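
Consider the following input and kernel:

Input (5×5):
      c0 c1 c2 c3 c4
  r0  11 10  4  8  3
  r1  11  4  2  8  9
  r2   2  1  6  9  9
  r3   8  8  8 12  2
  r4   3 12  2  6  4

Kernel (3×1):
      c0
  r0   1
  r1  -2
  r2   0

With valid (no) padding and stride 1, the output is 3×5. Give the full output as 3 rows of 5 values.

-11 2 0 -8 -15
7 2 -10 -10 -9
-14 -15 -10 -15 5

Output[0,0]: The receptive field on the input at this output position is [11 / 11 / 2]. Elementwise product with the kernel and sum: 11·1 + 11·-2.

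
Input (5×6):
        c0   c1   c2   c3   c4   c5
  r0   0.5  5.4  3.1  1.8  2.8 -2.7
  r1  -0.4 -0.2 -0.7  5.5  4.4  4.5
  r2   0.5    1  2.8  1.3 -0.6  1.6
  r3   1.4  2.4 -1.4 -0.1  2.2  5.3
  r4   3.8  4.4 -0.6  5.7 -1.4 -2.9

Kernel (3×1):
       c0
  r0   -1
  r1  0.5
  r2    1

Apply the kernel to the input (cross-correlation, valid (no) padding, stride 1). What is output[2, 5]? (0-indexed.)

The receptive field on the input at this output position is [1.6 / 5.3 / -2.9]. Elementwise product with the kernel and sum: 1.6·-1 + 5.3·0.5 + -2.9·1.

-1.85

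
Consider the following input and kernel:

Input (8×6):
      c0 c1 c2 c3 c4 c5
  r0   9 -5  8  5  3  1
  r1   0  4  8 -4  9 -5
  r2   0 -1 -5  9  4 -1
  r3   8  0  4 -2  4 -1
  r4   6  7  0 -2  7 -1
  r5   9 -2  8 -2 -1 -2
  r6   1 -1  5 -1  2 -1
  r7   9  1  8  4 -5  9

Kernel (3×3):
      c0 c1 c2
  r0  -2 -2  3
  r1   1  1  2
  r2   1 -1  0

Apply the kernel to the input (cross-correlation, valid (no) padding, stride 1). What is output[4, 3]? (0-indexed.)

The receptive field on the input at this output position is [-2 7 -1 / -2 -1 -2 / -1 2 -1]. Elementwise product with the kernel and sum: -2·-2 + 7·-2 + -1·3 + -2·1 + -1·1 + -2·2 + -1·1 + 2·-1.

-23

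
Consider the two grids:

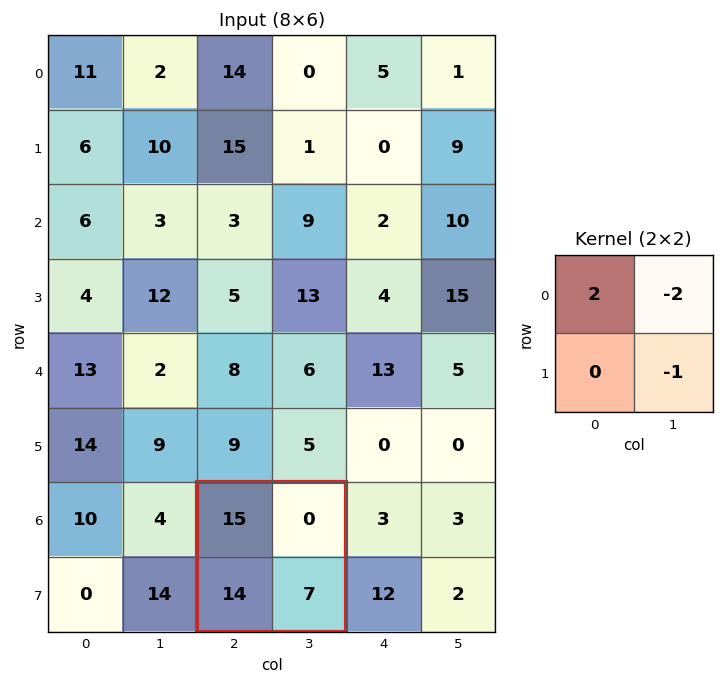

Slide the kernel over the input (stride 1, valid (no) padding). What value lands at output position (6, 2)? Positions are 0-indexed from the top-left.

The receptive field on the input at this output position is [15 0 / 14 7]. Elementwise product with the kernel and sum: 15·2 + 0·-2 + 7·-1.

23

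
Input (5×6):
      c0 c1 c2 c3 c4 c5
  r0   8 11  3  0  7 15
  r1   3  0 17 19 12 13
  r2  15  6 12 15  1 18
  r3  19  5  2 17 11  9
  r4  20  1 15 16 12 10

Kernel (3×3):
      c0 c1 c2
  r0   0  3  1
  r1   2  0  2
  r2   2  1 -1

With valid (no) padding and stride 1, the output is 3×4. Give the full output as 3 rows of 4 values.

100 56 103 113
112 107 105 151
98 96 106 107

Output[0,0]: The receptive field on the input at this output position is [8 11 3 / 3 0 17 / 15 6 12]. Elementwise product with the kernel and sum: 11·3 + 3·1 + 3·2 + 17·2 + 15·2 + 6·1 + 12·-1.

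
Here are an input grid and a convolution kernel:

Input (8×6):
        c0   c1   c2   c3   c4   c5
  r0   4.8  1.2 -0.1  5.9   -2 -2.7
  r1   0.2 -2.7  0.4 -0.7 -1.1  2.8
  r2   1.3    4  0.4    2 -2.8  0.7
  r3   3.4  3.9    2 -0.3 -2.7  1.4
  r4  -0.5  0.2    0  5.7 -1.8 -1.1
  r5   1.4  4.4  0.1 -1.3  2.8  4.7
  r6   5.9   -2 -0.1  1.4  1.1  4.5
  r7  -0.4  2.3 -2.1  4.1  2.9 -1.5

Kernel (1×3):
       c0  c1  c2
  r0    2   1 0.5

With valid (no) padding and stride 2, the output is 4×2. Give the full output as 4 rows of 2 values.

Output[0,0]: The receptive field on the input at this output position is [4.8 1.2 -0.1]. Elementwise product with the kernel and sum: 4.8·2 + 1.2·1 + -0.1·0.5.
Output[0,1]: The receptive field on the input at this output position is [-0.1 5.9 -2]. Elementwise product with the kernel and sum: -0.1·2 + 5.9·1 + -2·0.5.

10.75 4.7
6.8 1.4
-0.8 4.8
9.75 1.75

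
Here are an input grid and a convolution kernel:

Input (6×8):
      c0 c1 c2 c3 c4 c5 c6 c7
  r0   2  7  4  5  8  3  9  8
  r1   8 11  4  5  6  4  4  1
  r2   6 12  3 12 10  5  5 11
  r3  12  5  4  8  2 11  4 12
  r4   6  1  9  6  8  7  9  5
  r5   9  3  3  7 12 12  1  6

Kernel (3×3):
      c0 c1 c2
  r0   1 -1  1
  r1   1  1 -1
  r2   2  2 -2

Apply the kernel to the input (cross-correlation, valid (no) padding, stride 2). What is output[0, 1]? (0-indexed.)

20

The receptive field on the input at this output position is [4 5 8 / 4 5 6 / 3 12 10]. Elementwise product with the kernel and sum: 4·1 + 5·-1 + 8·1 + 4·1 + 5·1 + 6·-1 + 3·2 + 12·2 + 10·-2.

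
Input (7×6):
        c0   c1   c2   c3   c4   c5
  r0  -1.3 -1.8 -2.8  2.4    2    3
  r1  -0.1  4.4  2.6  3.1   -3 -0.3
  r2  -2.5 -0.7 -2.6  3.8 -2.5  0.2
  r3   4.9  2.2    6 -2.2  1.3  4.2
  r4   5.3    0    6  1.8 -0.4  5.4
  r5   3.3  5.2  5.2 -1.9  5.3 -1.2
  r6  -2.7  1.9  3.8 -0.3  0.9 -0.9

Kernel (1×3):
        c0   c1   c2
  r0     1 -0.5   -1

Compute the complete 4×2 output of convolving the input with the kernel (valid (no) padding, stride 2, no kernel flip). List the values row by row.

2.4 -6
0.45 -2
-0.7 5.5
-7.45 3.05

Output[0,0]: The receptive field on the input at this output position is [-1.3 -1.8 -2.8]. Elementwise product with the kernel and sum: -1.3·1 + -1.8·-0.5 + -2.8·-1.
Output[0,1]: The receptive field on the input at this output position is [-2.8 2.4 2]. Elementwise product with the kernel and sum: -2.8·1 + 2.4·-0.5 + 2·-1.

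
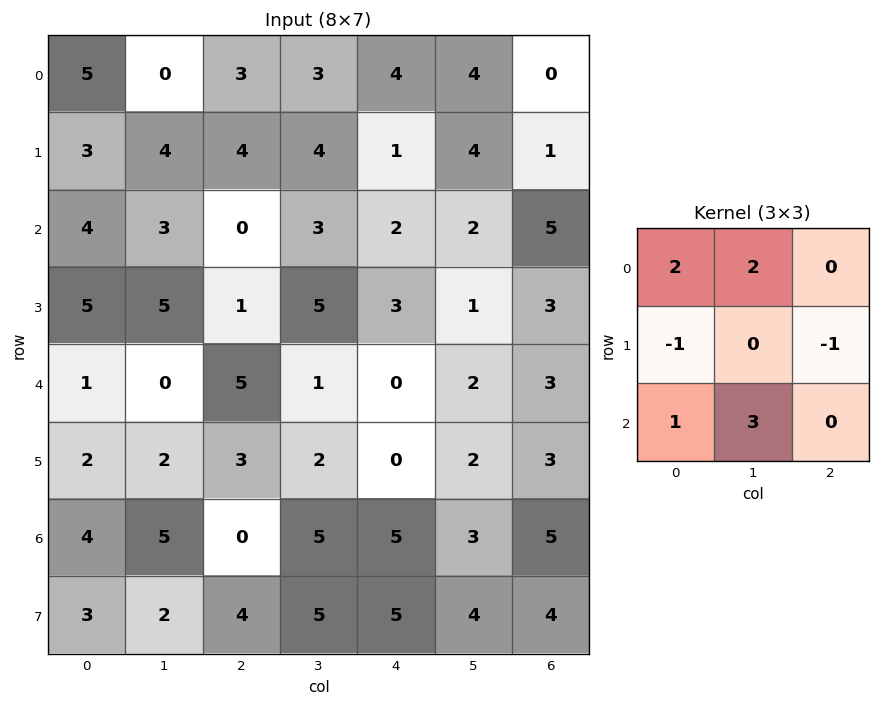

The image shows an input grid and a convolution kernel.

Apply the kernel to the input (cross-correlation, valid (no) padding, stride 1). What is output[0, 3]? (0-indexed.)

The receptive field on the input at this output position is [3 4 4 / 4 1 4 / 3 2 2]. Elementwise product with the kernel and sum: 3·2 + 4·2 + 4·-1 + 4·-1 + 3·1 + 2·3.

15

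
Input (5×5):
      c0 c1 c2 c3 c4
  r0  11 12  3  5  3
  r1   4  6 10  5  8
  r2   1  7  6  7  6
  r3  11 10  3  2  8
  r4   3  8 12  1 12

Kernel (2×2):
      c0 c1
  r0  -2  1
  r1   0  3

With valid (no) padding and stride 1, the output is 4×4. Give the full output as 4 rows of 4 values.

8 9 14 17
19 16 6 16
35 1 1 16
12 19 -1 40

Output[0,0]: The receptive field on the input at this output position is [11 12 / 4 6]. Elementwise product with the kernel and sum: 11·-2 + 12·1 + 6·3.
Output[0,1]: The receptive field on the input at this output position is [12 3 / 6 10]. Elementwise product with the kernel and sum: 12·-2 + 3·1 + 10·3.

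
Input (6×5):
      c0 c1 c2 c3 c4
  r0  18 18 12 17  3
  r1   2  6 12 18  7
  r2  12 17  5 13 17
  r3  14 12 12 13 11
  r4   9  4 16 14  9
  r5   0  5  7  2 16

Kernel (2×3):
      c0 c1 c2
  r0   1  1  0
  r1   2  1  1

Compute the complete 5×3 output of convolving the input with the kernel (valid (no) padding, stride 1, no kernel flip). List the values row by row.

58 72 78
54 70 70
81 71 66
64 62 80
25 39 62

Output[0,0]: The receptive field on the input at this output position is [18 18 12 / 2 6 12]. Elementwise product with the kernel and sum: 18·1 + 18·1 + 2·2 + 6·1 + 12·1.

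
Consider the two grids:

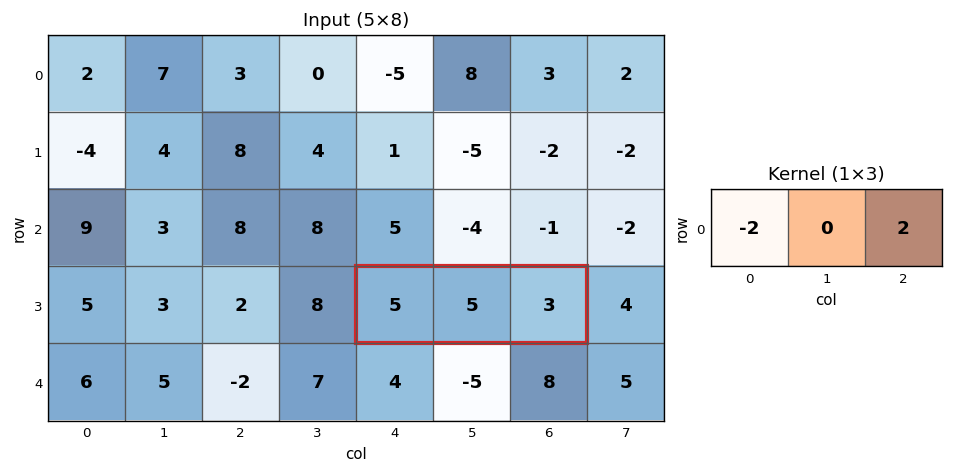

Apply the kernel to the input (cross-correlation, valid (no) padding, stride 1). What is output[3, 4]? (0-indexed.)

The receptive field on the input at this output position is [5 5 3]. Elementwise product with the kernel and sum: 5·-2 + 3·2.

-4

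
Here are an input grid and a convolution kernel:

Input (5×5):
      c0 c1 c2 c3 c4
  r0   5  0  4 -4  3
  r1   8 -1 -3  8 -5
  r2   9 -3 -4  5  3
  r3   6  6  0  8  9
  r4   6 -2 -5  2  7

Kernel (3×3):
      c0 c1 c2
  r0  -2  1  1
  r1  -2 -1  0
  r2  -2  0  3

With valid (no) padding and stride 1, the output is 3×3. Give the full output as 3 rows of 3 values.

-51 26 6
-47 29 39
-70 5 39

Output[0,0]: The receptive field on the input at this output position is [5 0 4 / 8 -1 -3 / 9 -3 -4]. Elementwise product with the kernel and sum: 5·-2 + 0·1 + 4·1 + 8·-2 + -1·-1 + 9·-2 + -4·3.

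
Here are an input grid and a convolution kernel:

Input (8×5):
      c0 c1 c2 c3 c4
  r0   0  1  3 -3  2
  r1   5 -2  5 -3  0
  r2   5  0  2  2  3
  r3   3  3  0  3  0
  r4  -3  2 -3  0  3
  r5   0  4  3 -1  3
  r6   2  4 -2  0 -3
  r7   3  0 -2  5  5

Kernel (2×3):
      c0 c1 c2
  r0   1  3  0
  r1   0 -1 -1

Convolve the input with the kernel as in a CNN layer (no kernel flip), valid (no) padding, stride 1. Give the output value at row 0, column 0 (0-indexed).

0

The receptive field on the input at this output position is [0 1 3 / 5 -2 5]. Elementwise product with the kernel and sum: 0·1 + 1·3 + -2·-1 + 5·-1.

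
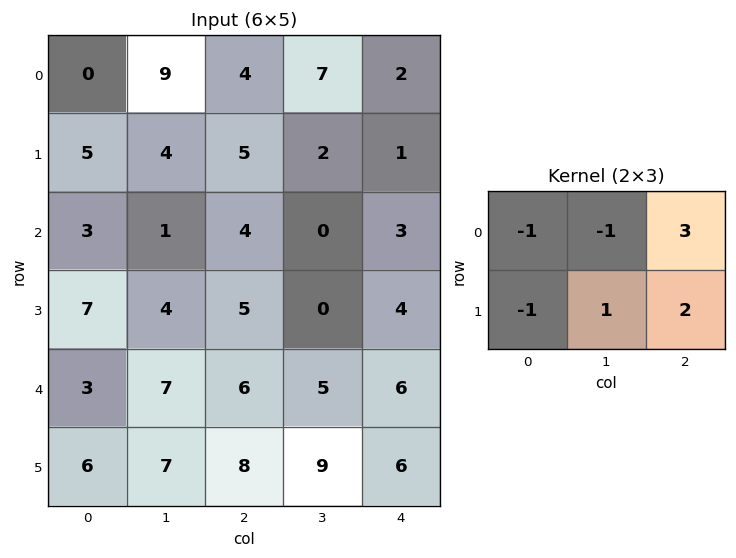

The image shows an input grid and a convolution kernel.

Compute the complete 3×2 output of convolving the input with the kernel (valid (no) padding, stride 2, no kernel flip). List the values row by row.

12 -6
15 8
25 20

Output[0,0]: The receptive field on the input at this output position is [0 9 4 / 5 4 5]. Elementwise product with the kernel and sum: 0·-1 + 9·-1 + 4·3 + 5·-1 + 4·1 + 5·2.
Output[0,1]: The receptive field on the input at this output position is [4 7 2 / 5 2 1]. Elementwise product with the kernel and sum: 4·-1 + 7·-1 + 2·3 + 5·-1 + 2·1 + 1·2.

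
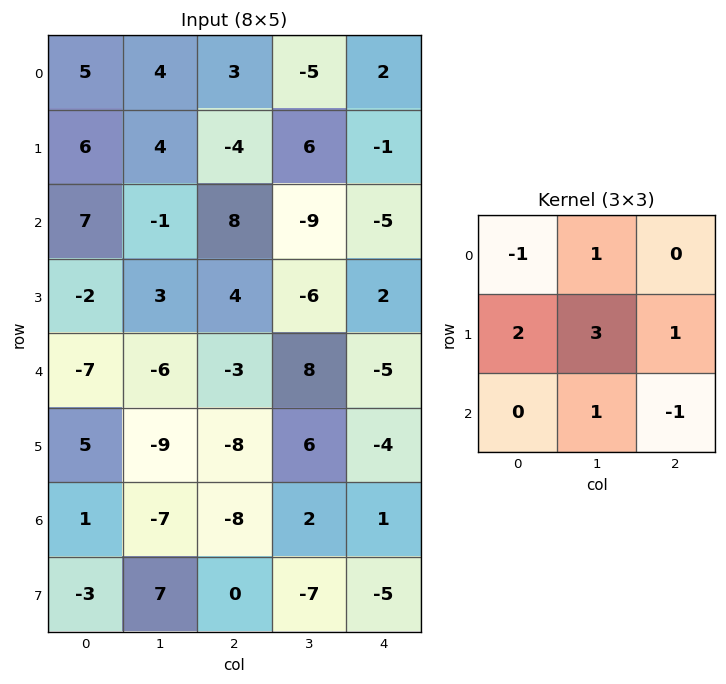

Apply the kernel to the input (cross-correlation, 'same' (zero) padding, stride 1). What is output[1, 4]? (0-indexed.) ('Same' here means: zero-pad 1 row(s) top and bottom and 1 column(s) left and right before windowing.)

11

The receptive field on the zero-padded input at this output position is [-5 2 0 / 6 -1 0 / -9 -5 0]. Elementwise product with the kernel and sum: -5·-1 + 2·1 + 6·2 + -1·3 + 0·1 + -5·1 + 0·-1.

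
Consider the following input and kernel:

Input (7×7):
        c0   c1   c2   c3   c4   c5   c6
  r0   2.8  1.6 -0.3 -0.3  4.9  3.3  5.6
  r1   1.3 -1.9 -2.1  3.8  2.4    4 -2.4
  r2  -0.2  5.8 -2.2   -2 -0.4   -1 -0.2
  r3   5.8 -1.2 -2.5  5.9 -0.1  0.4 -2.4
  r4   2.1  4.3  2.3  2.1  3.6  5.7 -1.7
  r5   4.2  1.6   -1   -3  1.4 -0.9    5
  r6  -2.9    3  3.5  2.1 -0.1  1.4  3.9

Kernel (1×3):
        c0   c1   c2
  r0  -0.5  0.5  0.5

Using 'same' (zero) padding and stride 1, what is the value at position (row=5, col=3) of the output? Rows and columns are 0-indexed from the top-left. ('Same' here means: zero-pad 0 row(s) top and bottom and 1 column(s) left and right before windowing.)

-0.3

The receptive field on the zero-padded input at this output position is [-1 -3 1.4]. Elementwise product with the kernel and sum: -1·-0.5 + -3·0.5 + 1.4·0.5.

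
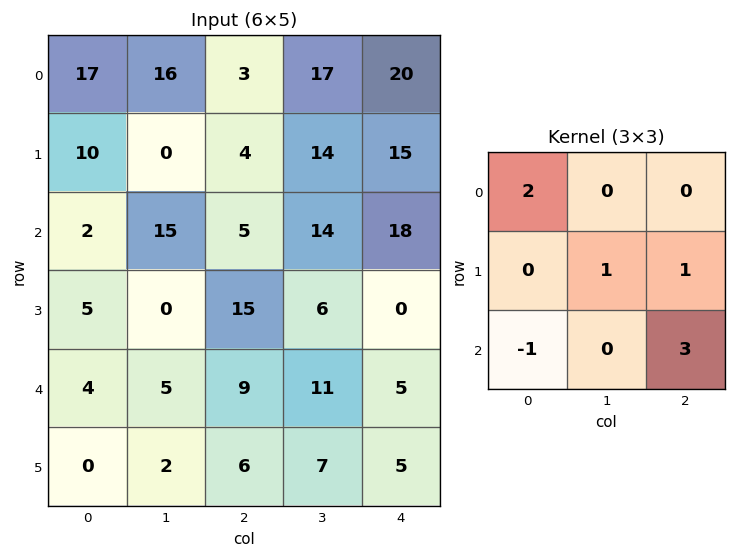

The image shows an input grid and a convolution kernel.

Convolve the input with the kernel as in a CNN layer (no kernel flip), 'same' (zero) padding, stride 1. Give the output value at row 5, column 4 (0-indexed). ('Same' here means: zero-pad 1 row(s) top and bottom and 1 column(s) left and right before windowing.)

The receptive field on the zero-padded input at this output position is [11 5 0 / 7 5 0 / 0 0 0]. Elementwise product with the kernel and sum: 11·2 + 5·1 + 0·1 + 0·-1 + 0·3.

27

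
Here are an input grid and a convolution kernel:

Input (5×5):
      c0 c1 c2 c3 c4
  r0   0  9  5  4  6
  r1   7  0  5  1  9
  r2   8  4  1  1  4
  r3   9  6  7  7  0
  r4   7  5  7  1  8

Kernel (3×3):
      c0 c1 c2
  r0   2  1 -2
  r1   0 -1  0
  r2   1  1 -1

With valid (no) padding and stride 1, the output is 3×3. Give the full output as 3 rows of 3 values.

Output[0,0]: The receptive field on the input at this output position is [0 9 5 / 7 0 5 / 8 4 1]. Elementwise product with the kernel and sum: 0·2 + 9·1 + 5·-2 + 0·-1 + 8·1 + 4·1 + 1·-1.
Output[0,1]: The receptive field on the input at this output position is [9 5 4 / 0 5 1 / 4 1 1]. Elementwise product with the kernel and sum: 9·2 + 5·1 + 4·-2 + 5·-1 + 4·1 + 1·1 + 1·-1.

10 14 -1
8 8 6
17 11 -12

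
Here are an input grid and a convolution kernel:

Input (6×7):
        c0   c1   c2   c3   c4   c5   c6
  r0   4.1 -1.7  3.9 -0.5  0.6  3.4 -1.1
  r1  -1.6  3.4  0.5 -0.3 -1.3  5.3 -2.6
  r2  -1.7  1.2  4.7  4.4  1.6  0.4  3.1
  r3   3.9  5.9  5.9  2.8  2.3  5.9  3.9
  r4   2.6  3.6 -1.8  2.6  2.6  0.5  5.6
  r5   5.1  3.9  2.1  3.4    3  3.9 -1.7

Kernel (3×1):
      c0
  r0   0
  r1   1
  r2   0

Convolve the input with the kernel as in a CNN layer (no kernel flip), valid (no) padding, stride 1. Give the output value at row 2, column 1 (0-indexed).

The receptive field on the input at this output position is [1.2 / 5.9 / 3.6]. Elementwise product with the kernel and sum: 5.9·1.

5.9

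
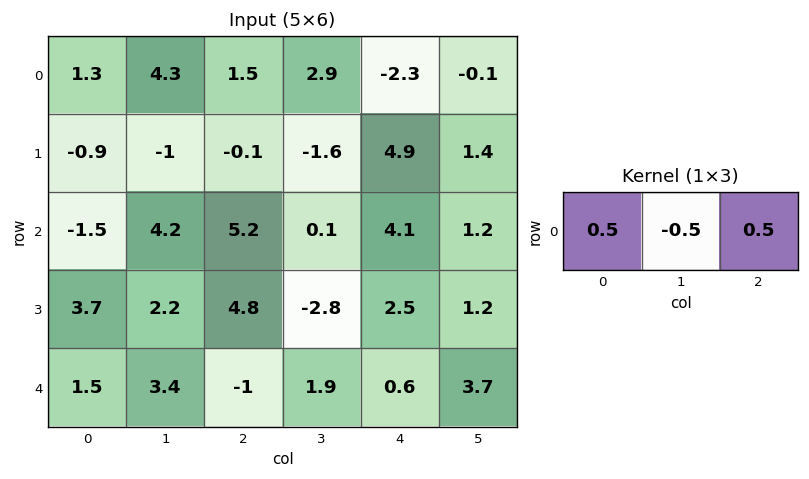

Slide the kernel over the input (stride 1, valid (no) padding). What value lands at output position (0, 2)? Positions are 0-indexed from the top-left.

The receptive field on the input at this output position is [1.5 2.9 -2.3]. Elementwise product with the kernel and sum: 1.5·0.5 + 2.9·-0.5 + -2.3·0.5.

-1.85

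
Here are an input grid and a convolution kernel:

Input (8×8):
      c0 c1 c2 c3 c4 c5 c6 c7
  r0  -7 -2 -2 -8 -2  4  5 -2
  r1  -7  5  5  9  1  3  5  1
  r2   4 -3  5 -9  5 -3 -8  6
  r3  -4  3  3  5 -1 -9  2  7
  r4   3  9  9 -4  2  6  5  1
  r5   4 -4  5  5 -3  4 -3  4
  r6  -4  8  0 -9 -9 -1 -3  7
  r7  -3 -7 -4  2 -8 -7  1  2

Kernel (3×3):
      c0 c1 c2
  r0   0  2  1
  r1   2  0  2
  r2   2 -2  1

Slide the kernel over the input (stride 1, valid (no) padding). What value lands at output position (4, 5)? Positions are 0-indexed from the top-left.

38

The receptive field on the input at this output position is [6 5 1 / 4 -3 4 / -1 -3 7]. Elementwise product with the kernel and sum: 5·2 + 1·1 + 4·2 + 4·2 + -1·2 + -3·-2 + 7·1.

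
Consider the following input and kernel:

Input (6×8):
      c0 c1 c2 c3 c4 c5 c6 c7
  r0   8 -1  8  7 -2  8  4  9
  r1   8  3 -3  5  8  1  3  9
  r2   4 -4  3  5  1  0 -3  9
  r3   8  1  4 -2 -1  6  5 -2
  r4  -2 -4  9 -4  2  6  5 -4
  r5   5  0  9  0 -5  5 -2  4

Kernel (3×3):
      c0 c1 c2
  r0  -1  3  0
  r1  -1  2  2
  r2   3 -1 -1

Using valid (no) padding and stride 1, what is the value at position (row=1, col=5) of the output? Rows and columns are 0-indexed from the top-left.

The receptive field on the input at this output position is [1 3 9 / 0 -3 9 / 6 5 -2]. Elementwise product with the kernel and sum: 1·-1 + 3·3 + 0·-1 + -3·2 + 9·2 + 6·3 + 5·-1 + -2·-1.

35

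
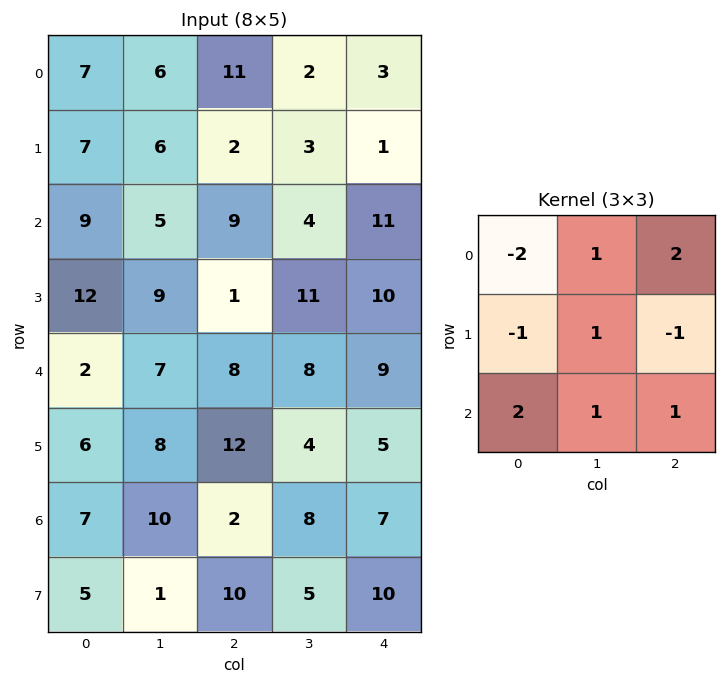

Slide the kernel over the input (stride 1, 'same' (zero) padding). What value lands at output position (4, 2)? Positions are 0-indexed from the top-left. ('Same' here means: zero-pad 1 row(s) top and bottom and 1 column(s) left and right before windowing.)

30

The receptive field on the zero-padded input at this output position is [9 1 11 / 7 8 8 / 8 12 4]. Elementwise product with the kernel and sum: 9·-2 + 1·1 + 11·2 + 7·-1 + 8·1 + 8·-1 + 8·2 + 12·1 + 4·1.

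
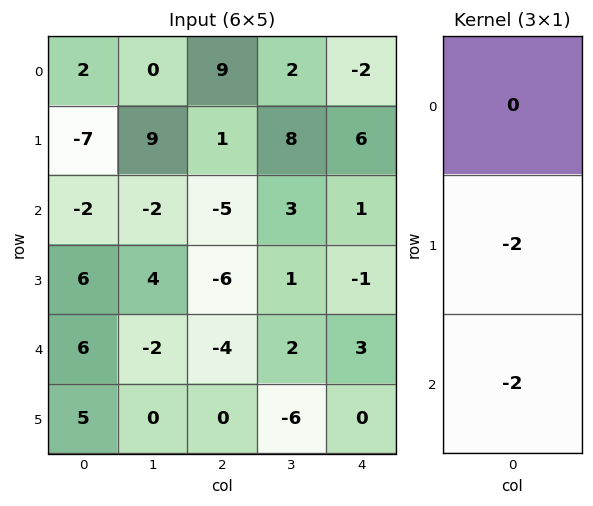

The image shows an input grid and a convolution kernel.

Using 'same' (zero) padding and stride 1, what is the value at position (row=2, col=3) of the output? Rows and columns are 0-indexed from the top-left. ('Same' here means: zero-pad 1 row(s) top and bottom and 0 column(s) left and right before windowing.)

-8

The receptive field on the zero-padded input at this output position is [8 / 3 / 1]. Elementwise product with the kernel and sum: 3·-2 + 1·-2.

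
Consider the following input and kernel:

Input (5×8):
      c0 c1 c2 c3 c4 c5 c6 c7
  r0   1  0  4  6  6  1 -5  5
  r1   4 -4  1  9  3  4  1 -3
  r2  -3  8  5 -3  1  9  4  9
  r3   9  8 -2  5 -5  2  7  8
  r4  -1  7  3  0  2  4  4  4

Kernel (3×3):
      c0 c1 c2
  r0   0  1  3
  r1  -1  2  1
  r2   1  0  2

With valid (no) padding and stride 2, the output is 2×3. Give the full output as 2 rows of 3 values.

Output[0,0]: The receptive field on the input at this output position is [1 0 4 / 4 -4 1 / -3 8 5]. Elementwise product with the kernel and sum: 0·1 + 4·3 + 4·-1 + -4·2 + 1·1 + -3·1 + 5·2.

8 51 1
33 14 47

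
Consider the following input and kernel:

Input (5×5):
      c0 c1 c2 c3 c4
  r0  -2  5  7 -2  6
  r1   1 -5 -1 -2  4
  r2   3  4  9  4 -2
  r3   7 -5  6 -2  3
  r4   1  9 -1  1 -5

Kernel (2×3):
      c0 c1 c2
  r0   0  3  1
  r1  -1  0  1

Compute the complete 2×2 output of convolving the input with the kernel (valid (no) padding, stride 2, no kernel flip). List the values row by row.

Output[0,0]: The receptive field on the input at this output position is [-2 5 7 / 1 -5 -1]. Elementwise product with the kernel and sum: 5·3 + 7·1 + 1·-1 + -1·1.
Output[0,1]: The receptive field on the input at this output position is [7 -2 6 / -1 -2 4]. Elementwise product with the kernel and sum: -2·3 + 6·1 + -1·-1 + 4·1.

20 5
20 7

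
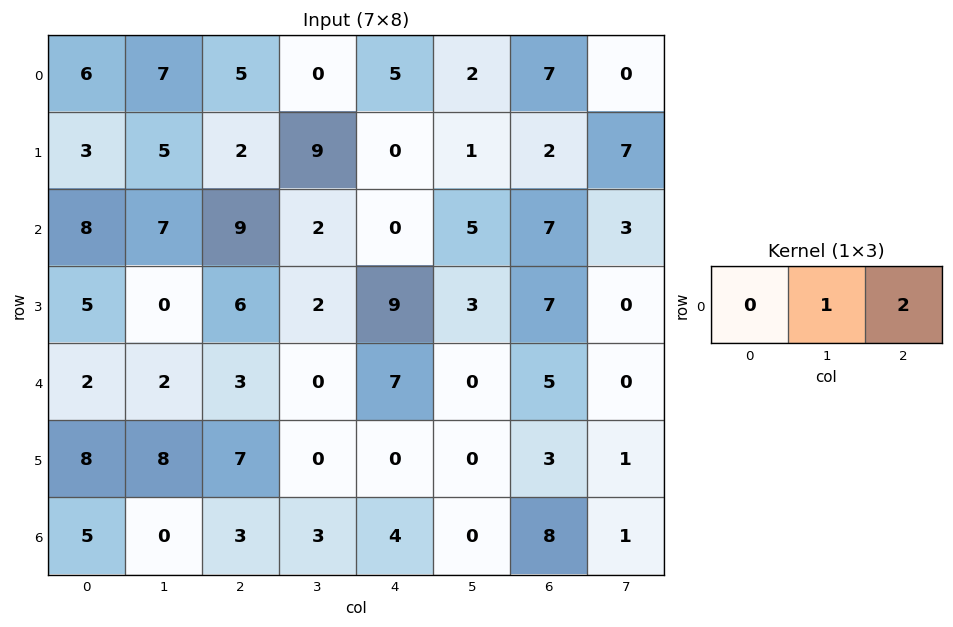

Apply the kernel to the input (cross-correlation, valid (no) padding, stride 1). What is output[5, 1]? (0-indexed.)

The receptive field on the input at this output position is [8 7 0]. Elementwise product with the kernel and sum: 7·1 + 0·2.

7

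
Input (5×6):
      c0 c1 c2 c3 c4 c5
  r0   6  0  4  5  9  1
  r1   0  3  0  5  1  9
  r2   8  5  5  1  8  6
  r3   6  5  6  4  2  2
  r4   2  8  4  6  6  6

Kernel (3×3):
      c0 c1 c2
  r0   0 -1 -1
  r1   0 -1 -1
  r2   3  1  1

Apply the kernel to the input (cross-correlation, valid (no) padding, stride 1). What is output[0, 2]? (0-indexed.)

4

The receptive field on the input at this output position is [4 5 9 / 0 5 1 / 5 1 8]. Elementwise product with the kernel and sum: 5·-1 + 9·-1 + 5·-1 + 1·-1 + 5·3 + 1·1 + 8·1.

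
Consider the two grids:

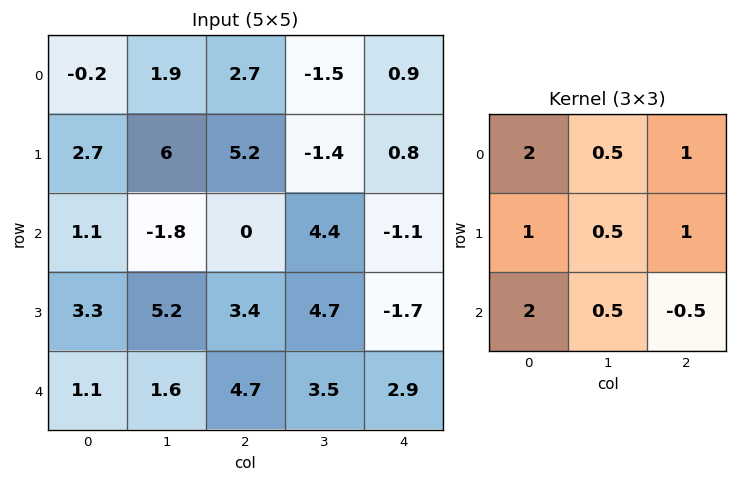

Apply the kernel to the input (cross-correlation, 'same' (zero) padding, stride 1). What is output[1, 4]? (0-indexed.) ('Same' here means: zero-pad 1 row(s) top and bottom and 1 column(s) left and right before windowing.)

4.7

The receptive field on the zero-padded input at this output position is [-1.5 0.9 0 / -1.4 0.8 0 / 4.4 -1.1 0]. Elementwise product with the kernel and sum: -1.5·2 + 0.9·0.5 + 0·1 + -1.4·1 + 0.8·0.5 + 0·1 + 4.4·2 + -1.1·0.5 + 0·-0.5.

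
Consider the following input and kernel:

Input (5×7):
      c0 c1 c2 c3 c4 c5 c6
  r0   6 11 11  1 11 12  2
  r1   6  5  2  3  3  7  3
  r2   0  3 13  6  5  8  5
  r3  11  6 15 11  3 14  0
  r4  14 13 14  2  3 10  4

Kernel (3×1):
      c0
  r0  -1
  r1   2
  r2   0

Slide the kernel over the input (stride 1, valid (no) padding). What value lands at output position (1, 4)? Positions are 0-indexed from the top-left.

7

The receptive field on the input at this output position is [3 / 5 / 3]. Elementwise product with the kernel and sum: 3·-1 + 5·2.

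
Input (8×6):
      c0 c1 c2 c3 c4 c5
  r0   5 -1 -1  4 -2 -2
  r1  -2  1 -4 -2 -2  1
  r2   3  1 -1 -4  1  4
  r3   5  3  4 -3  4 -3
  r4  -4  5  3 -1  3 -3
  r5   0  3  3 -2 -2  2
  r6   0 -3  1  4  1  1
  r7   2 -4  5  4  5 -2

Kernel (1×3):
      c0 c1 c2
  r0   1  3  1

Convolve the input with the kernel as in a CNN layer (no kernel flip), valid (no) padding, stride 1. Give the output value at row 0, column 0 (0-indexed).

The receptive field on the input at this output position is [5 -1 -1]. Elementwise product with the kernel and sum: 5·1 + -1·3 + -1·1.

1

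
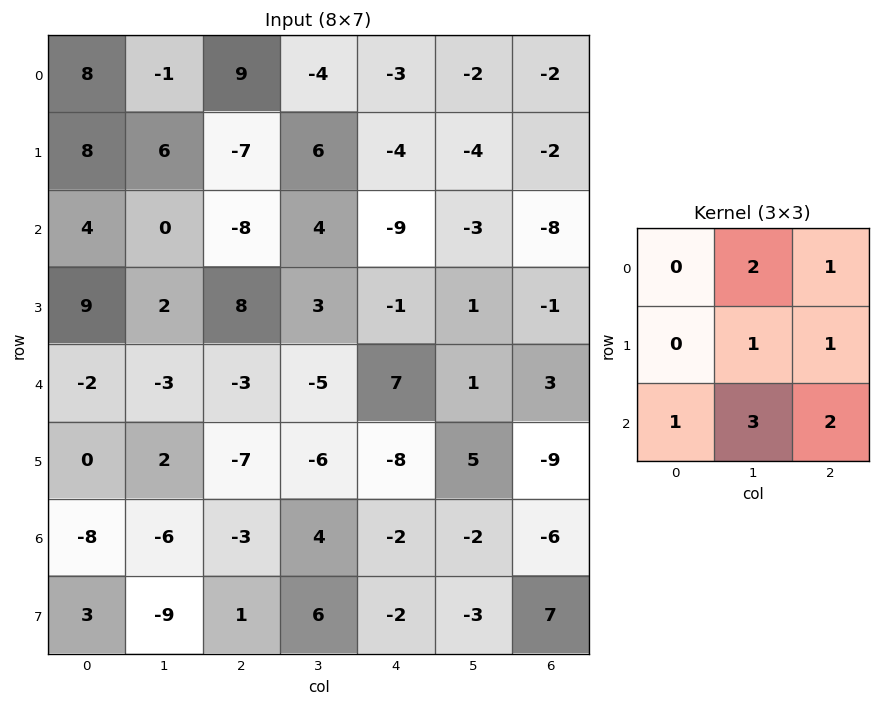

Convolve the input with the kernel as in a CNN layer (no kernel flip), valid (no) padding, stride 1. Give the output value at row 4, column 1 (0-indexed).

The receptive field on the input at this output position is [-3 -3 -5 / 2 -7 -6 / -6 -3 4]. Elementwise product with the kernel and sum: -3·2 + -5·1 + -7·1 + -6·1 + -6·1 + -3·3 + 4·2.

-31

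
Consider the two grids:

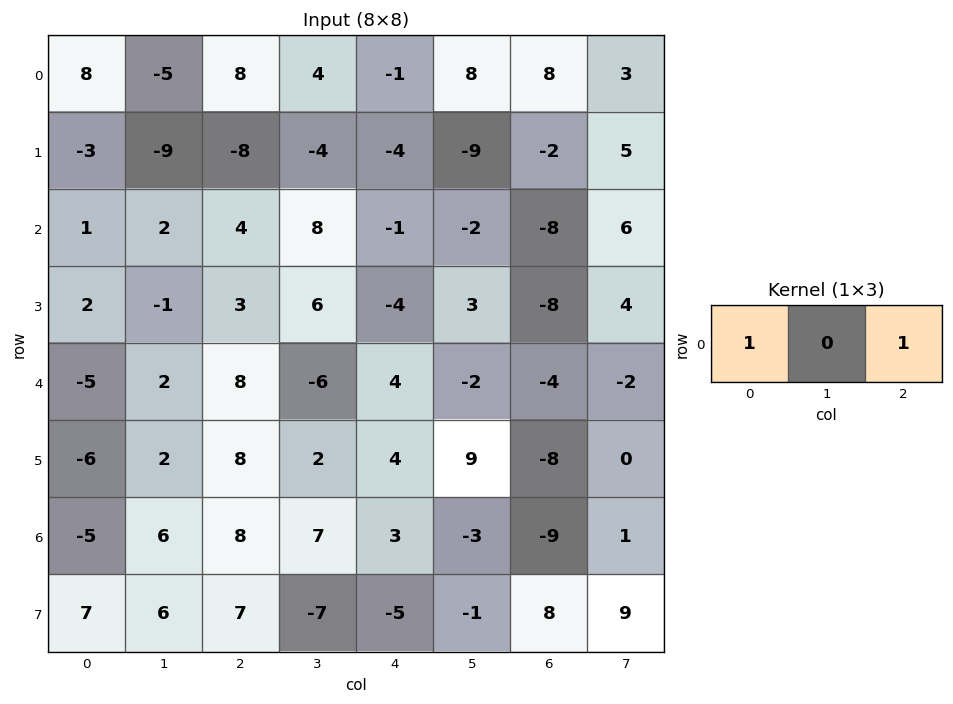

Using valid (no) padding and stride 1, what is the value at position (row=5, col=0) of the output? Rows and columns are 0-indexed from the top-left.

The receptive field on the input at this output position is [-6 2 8]. Elementwise product with the kernel and sum: -6·1 + 8·1.

2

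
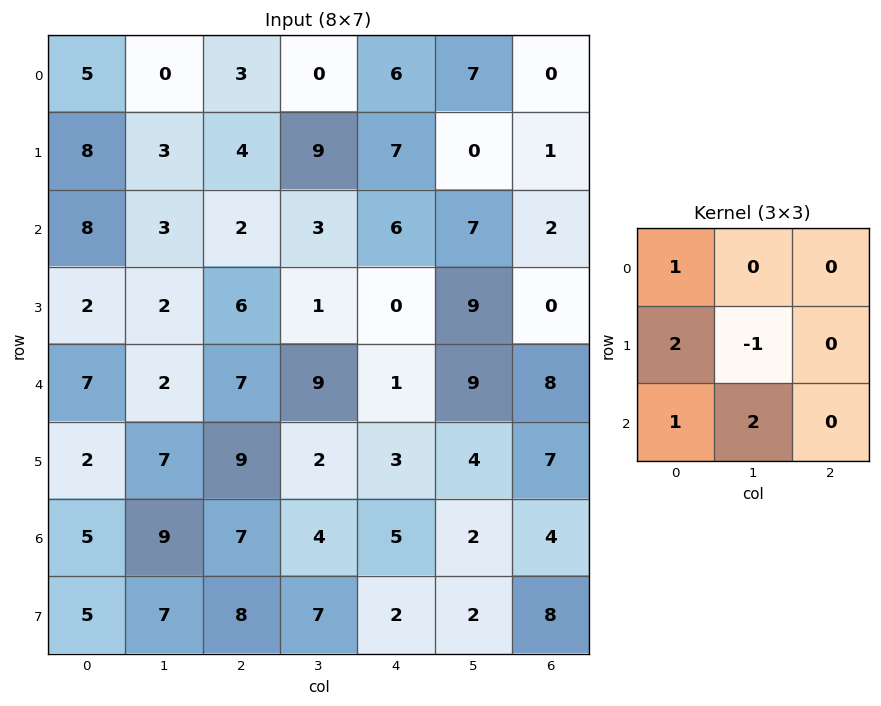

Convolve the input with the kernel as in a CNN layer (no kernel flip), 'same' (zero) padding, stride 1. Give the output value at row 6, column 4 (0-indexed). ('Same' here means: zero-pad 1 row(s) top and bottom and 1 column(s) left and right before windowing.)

The receptive field on the zero-padded input at this output position is [2 3 4 / 4 5 2 / 7 2 2]. Elementwise product with the kernel and sum: 2·1 + 4·2 + 5·-1 + 7·1 + 2·2.

16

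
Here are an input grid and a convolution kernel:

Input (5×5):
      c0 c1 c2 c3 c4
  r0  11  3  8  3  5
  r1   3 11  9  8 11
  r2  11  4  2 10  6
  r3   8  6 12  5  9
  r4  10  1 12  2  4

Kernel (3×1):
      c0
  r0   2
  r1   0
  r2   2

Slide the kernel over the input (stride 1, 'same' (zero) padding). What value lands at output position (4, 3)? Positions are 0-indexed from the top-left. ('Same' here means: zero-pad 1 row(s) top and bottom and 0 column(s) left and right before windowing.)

10

The receptive field on the zero-padded input at this output position is [5 / 2 / 0]. Elementwise product with the kernel and sum: 5·2 + 0·2.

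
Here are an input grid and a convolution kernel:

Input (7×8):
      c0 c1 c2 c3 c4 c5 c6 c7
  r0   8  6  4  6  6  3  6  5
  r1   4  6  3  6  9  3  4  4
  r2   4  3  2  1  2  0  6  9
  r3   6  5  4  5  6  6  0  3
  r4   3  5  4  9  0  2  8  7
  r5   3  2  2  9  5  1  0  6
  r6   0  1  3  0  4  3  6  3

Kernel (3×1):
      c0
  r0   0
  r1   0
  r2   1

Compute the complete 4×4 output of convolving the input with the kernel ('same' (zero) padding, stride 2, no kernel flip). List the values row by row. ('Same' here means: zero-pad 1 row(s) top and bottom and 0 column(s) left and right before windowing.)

4 3 9 4
6 4 6 0
3 2 5 0
0 0 0 0

Output[0,0]: The receptive field on the zero-padded input at this output position is [0 / 8 / 4]. Elementwise product with the kernel and sum: 4·1.
Output[0,1]: The receptive field on the zero-padded input at this output position is [0 / 4 / 3]. Elementwise product with the kernel and sum: 3·1.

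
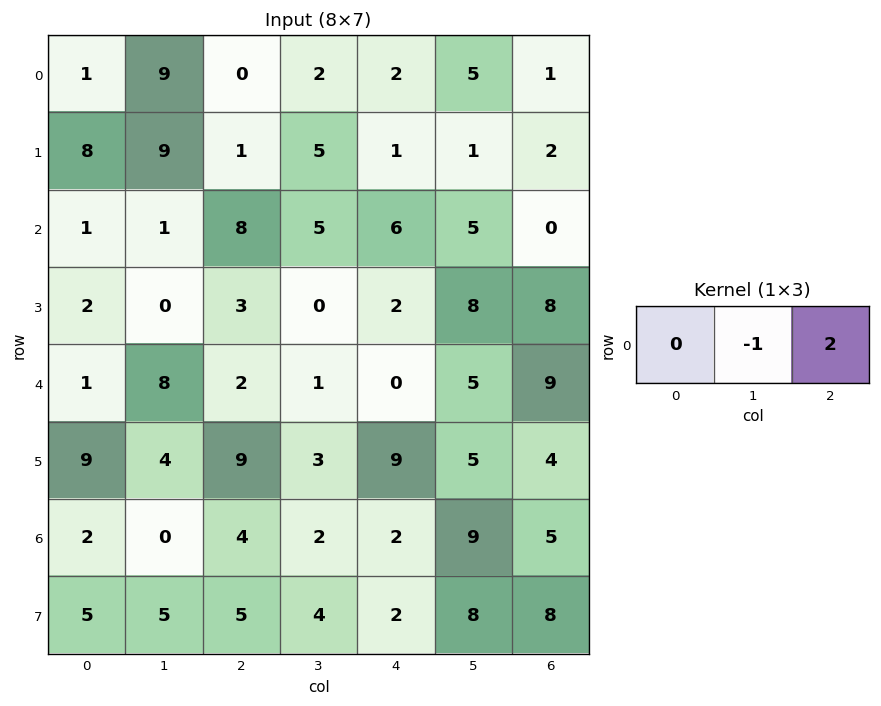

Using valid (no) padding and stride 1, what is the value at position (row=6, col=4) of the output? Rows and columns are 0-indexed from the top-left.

1

The receptive field on the input at this output position is [2 9 5]. Elementwise product with the kernel and sum: 9·-1 + 5·2.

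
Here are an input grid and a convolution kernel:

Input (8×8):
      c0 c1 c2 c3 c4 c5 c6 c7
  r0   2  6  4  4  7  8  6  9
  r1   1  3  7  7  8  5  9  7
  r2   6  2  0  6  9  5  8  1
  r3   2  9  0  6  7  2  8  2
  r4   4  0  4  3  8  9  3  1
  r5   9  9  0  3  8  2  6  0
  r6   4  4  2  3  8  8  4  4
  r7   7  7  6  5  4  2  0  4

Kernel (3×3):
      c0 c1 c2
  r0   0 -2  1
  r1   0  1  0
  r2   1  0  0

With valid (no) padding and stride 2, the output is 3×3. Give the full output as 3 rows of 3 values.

1 6 4
9 7 8
17 7 -5

Output[0,0]: The receptive field on the input at this output position is [2 6 4 / 1 3 7 / 6 2 0]. Elementwise product with the kernel and sum: 6·-2 + 4·1 + 3·1 + 6·1.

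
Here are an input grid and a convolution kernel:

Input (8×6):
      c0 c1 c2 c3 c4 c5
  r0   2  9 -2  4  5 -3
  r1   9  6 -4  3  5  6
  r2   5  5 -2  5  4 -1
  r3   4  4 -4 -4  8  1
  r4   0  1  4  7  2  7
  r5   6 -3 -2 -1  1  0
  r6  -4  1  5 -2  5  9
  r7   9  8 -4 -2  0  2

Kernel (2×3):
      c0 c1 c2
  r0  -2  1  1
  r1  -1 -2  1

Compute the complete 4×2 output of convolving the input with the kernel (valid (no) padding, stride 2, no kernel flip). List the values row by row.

Output[0,0]: The receptive field on the input at this output position is [2 9 -2 / 9 6 -4]. Elementwise product with the kernel and sum: 2·-2 + 9·1 + -2·1 + 9·-1 + 6·-2 + -4·1.
Output[0,1]: The receptive field on the input at this output position is [-2 4 5 / -4 3 5]. Elementwise product with the kernel and sum: -2·-2 + 4·1 + 5·1 + -4·-1 + 3·-2 + 5·1.

-22 16
-23 33
3 6
-15 1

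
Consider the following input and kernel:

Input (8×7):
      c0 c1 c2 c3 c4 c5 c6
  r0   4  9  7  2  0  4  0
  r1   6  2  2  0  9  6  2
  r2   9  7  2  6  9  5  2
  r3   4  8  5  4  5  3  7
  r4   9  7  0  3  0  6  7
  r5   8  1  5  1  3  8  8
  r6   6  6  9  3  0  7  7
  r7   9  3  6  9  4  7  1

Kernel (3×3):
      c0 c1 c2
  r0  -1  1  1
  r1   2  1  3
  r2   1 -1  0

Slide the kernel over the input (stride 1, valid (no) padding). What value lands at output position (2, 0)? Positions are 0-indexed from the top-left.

33

The receptive field on the input at this output position is [9 7 2 / 4 8 5 / 9 7 0]. Elementwise product with the kernel and sum: 9·-1 + 7·1 + 2·1 + 4·2 + 8·1 + 5·3 + 9·1 + 7·-1.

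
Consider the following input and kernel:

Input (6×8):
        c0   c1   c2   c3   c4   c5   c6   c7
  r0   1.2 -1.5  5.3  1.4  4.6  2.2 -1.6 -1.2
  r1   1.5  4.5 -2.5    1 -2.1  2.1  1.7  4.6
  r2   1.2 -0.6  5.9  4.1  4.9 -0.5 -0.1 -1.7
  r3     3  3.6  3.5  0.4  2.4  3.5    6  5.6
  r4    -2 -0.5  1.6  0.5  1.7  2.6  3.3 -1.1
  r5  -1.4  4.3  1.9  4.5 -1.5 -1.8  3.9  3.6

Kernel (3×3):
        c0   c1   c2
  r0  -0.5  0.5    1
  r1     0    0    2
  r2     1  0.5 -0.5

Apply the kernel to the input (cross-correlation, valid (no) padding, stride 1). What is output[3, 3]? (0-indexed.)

The receptive field on the input at this output position is [0.4 2.4 3.5 / 0.5 1.7 2.6 / 4.5 -1.5 -1.8]. Elementwise product with the kernel and sum: 0.4·-0.5 + 2.4·0.5 + 3.5·1 + 2.6·2 + 4.5·1 + -1.5·0.5 + -1.8·-0.5.

14.35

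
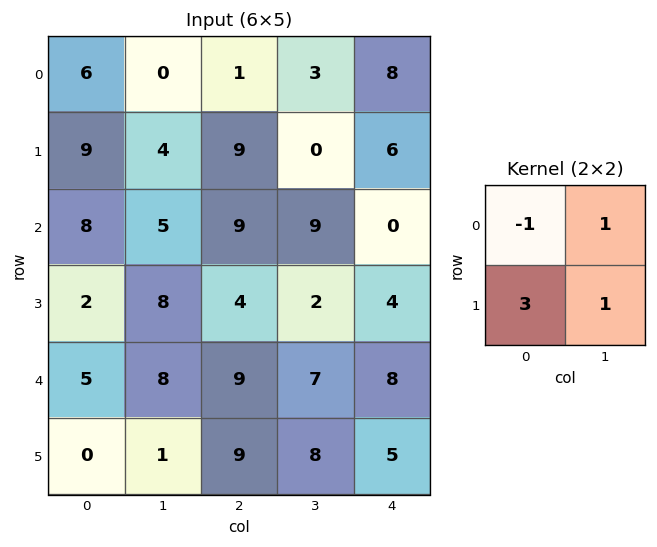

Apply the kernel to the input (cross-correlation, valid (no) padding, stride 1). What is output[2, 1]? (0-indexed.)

The receptive field on the input at this output position is [5 9 / 8 4]. Elementwise product with the kernel and sum: 5·-1 + 9·1 + 8·3 + 4·1.

32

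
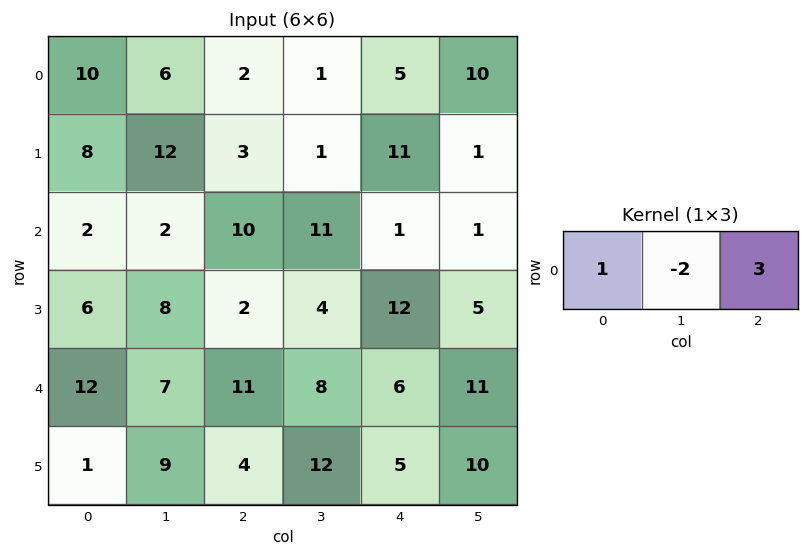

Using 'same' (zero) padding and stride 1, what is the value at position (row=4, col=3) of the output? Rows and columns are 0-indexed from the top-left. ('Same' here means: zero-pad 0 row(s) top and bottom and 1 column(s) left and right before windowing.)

13

The receptive field on the zero-padded input at this output position is [11 8 6]. Elementwise product with the kernel and sum: 11·1 + 8·-2 + 6·3.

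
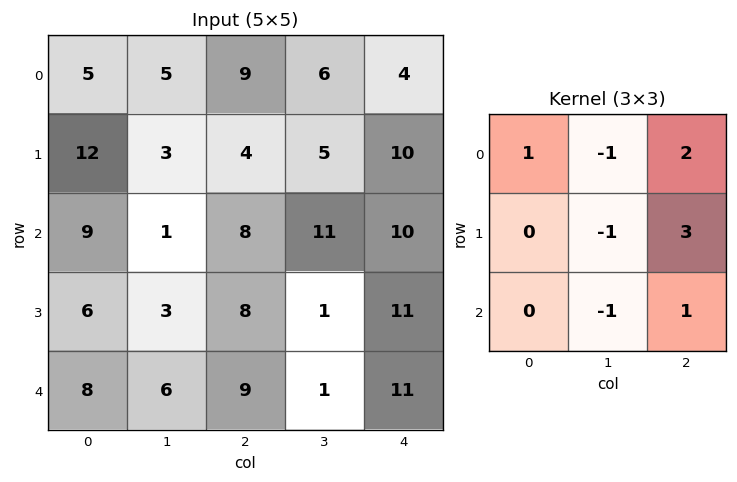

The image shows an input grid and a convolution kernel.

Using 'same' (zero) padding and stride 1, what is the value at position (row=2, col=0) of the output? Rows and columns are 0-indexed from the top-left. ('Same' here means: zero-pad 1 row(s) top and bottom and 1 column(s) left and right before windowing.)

-15

The receptive field on the zero-padded input at this output position is [0 12 3 / 0 9 1 / 0 6 3]. Elementwise product with the kernel and sum: 0·1 + 12·-1 + 3·2 + 9·-1 + 1·3 + 6·-1 + 3·1.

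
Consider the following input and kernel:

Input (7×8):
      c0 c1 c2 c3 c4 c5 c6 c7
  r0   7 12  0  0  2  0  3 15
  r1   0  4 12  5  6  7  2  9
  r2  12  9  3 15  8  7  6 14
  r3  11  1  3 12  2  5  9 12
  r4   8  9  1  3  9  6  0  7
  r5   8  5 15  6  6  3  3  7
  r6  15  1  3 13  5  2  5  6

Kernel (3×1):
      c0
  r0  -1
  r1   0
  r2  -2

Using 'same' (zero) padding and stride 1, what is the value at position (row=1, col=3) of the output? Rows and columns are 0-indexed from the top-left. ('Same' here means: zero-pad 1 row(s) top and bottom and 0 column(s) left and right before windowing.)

-30

The receptive field on the zero-padded input at this output position is [0 / 5 / 15]. Elementwise product with the kernel and sum: 0·-1 + 15·-2.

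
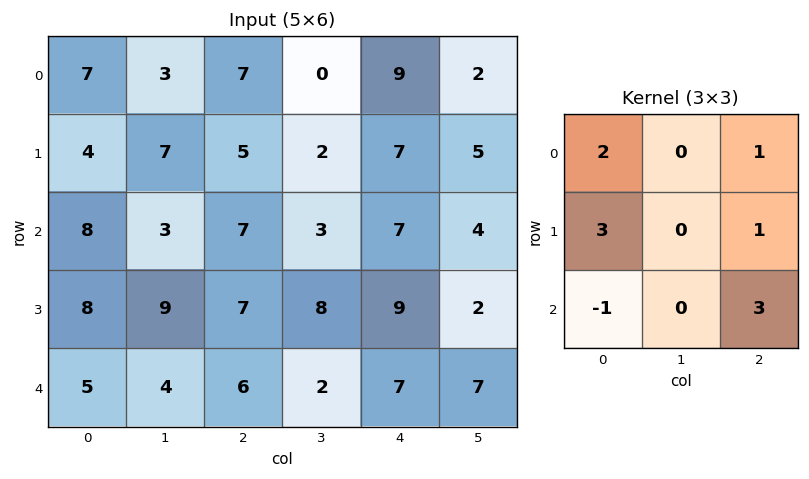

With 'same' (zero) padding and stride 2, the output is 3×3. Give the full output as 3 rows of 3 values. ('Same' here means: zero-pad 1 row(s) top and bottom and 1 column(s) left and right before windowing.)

24 8 15
37 43 20
13 40 31

Output[0,0]: The receptive field on the zero-padded input at this output position is [0 0 0 / 0 7 3 / 0 4 7]. Elementwise product with the kernel and sum: 0·2 + 0·1 + 0·3 + 3·1 + 0·-1 + 7·3.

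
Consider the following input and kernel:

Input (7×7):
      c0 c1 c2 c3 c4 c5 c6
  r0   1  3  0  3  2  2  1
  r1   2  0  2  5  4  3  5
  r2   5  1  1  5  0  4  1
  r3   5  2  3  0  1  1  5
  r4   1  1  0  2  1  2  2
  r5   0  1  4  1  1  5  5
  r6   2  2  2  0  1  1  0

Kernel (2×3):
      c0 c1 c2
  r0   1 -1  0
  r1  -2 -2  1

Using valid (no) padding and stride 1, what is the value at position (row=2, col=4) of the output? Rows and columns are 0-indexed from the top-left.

The receptive field on the input at this output position is [0 4 1 / 1 1 5]. Elementwise product with the kernel and sum: 0·1 + 4·-1 + 1·-2 + 1·-2 + 5·1.

-3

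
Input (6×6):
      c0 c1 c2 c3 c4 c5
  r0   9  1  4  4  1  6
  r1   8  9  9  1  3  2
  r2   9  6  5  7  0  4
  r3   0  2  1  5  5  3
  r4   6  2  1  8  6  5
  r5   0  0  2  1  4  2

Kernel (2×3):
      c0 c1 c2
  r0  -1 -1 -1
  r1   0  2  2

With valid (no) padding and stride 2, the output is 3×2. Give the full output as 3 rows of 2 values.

Output[0,0]: The receptive field on the input at this output position is [9 1 4 / 8 9 9]. Elementwise product with the kernel and sum: 9·-1 + 1·-1 + 4·-1 + 9·2 + 9·2.

22 -1
-14 8
-5 -5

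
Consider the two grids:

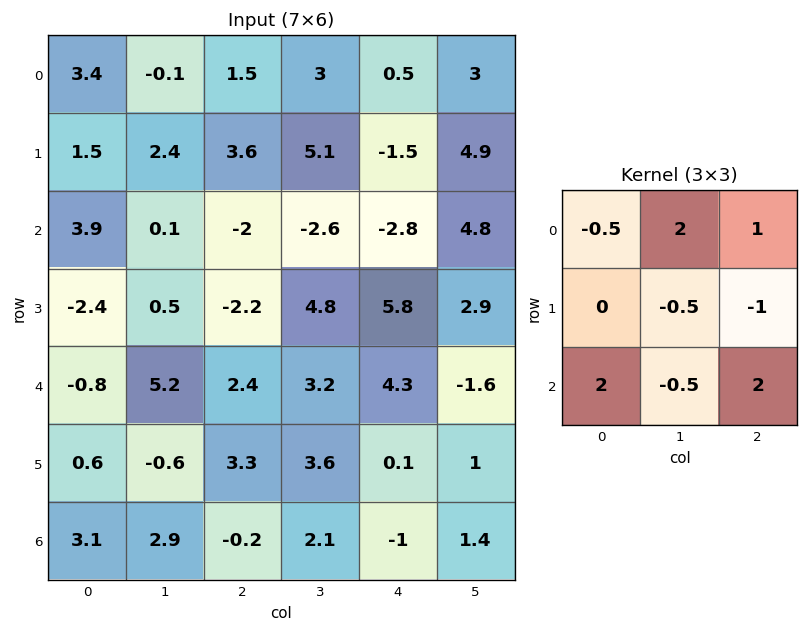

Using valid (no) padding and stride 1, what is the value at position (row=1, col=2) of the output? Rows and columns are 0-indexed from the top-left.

15.8

The receptive field on the input at this output position is [3.6 5.1 -1.5 / -2 -2.6 -2.8 / -2.2 4.8 5.8]. Elementwise product with the kernel and sum: 3.6·-0.5 + 5.1·2 + -1.5·1 + -2.6·-0.5 + -2.8·-1 + -2.2·2 + 4.8·-0.5 + 5.8·2.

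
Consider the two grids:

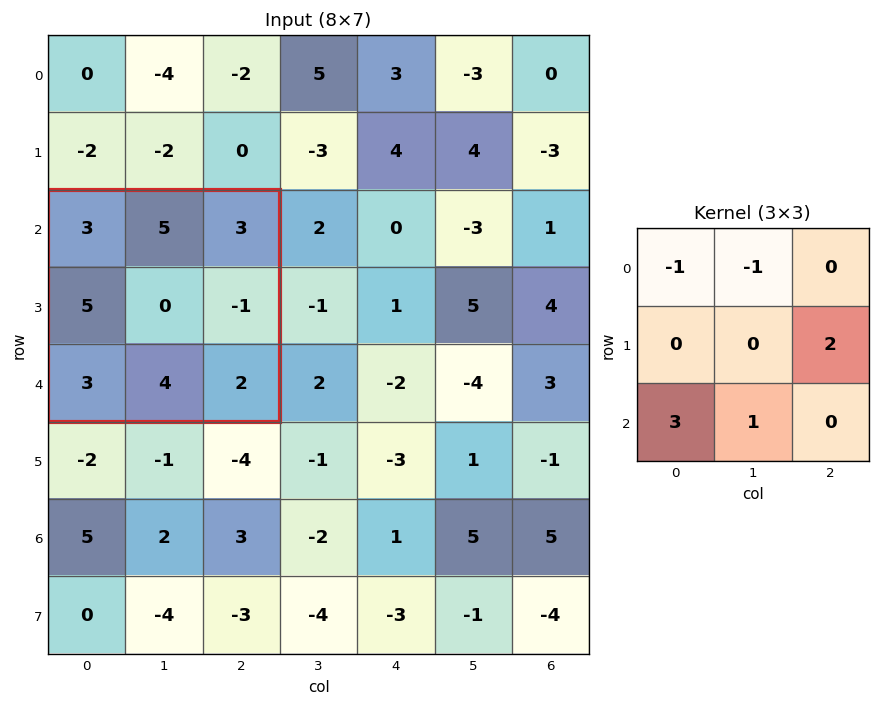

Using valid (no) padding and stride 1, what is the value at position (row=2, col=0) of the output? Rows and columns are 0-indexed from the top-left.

3

The receptive field on the input at this output position is [3 5 3 / 5 0 -1 / 3 4 2]. Elementwise product with the kernel and sum: 3·-1 + 5·-1 + -1·2 + 3·3 + 4·1.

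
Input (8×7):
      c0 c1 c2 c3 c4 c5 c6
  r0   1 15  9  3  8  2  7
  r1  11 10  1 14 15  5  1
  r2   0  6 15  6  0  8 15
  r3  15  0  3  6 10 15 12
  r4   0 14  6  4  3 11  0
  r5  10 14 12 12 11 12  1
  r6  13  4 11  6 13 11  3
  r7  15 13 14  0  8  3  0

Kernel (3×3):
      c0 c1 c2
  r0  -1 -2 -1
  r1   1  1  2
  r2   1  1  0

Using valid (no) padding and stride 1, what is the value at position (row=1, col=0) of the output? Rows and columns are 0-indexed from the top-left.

The receptive field on the input at this output position is [11 10 1 / 0 6 15 / 15 0 3]. Elementwise product with the kernel and sum: 11·-1 + 10·-2 + 1·-1 + 0·1 + 6·1 + 15·2 + 15·1 + 0·1.

19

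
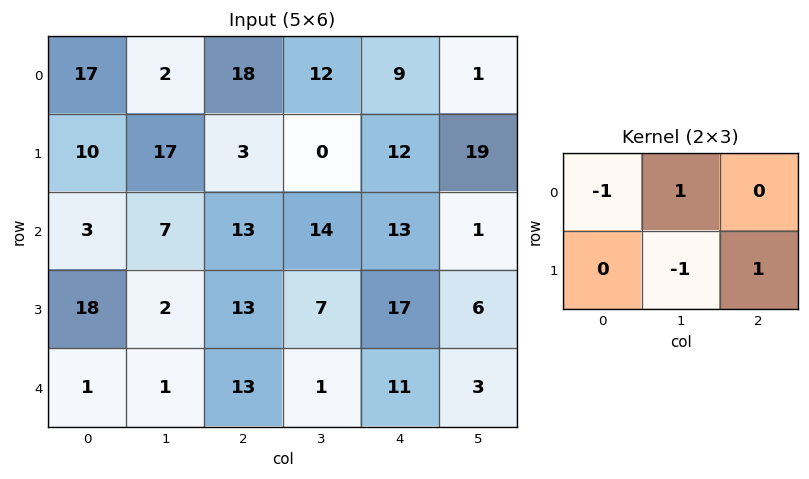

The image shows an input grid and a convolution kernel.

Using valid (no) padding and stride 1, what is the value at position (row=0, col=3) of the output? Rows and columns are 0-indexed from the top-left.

4

The receptive field on the input at this output position is [12 9 1 / 0 12 19]. Elementwise product with the kernel and sum: 12·-1 + 9·1 + 12·-1 + 19·1.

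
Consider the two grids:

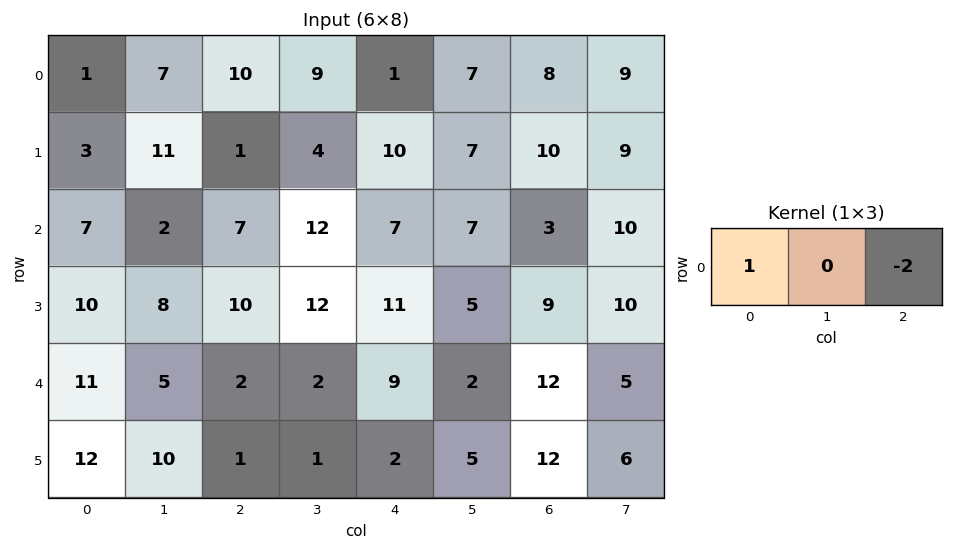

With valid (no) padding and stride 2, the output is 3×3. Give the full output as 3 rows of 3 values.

Output[0,0]: The receptive field on the input at this output position is [1 7 10]. Elementwise product with the kernel and sum: 1·1 + 10·-2.

-19 8 -15
-7 -7 1
7 -16 -15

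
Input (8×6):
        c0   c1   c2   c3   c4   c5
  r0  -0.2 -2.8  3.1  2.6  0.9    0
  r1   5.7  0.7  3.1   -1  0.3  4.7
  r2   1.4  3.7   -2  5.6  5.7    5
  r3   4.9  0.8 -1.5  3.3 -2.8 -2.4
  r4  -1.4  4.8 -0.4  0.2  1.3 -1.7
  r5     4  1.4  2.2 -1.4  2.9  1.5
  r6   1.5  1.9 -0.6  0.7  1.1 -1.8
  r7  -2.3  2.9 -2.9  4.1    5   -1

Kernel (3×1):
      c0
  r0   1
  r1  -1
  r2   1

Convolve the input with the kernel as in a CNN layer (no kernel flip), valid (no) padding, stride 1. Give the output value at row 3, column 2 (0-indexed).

1.1

The receptive field on the input at this output position is [-1.5 / -0.4 / 2.2]. Elementwise product with the kernel and sum: -1.5·1 + -0.4·-1 + 2.2·1.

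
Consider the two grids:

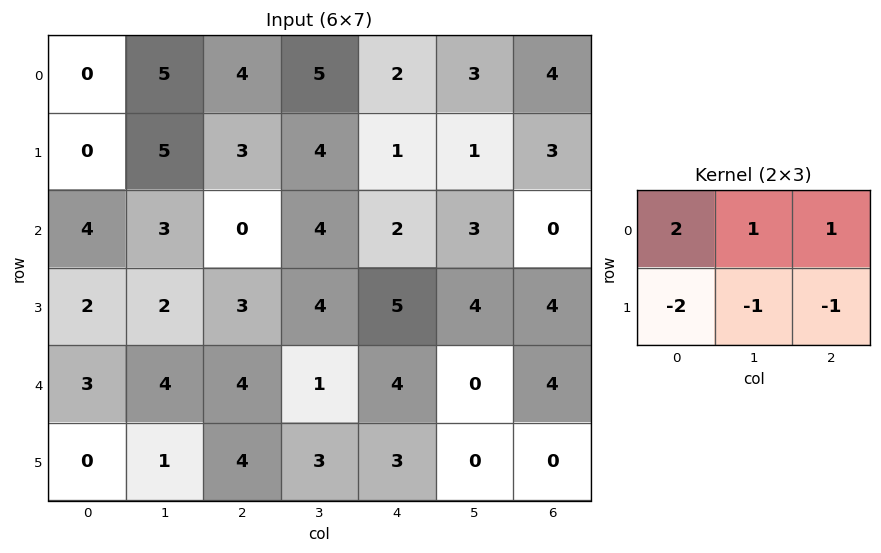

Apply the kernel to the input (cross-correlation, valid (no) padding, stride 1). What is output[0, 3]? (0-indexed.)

The receptive field on the input at this output position is [5 2 3 / 4 1 1]. Elementwise product with the kernel and sum: 5·2 + 2·1 + 3·1 + 4·-2 + 1·-1 + 1·-1.

5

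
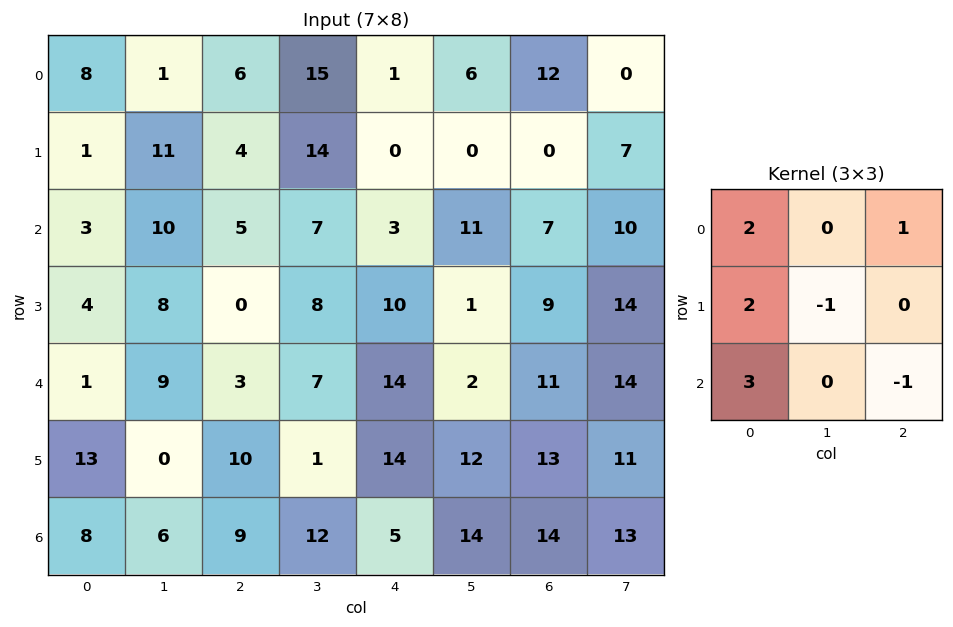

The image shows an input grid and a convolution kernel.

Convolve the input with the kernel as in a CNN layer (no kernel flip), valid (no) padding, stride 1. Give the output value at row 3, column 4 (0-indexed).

The receptive field on the input at this output position is [10 1 9 / 14 2 11 / 14 12 13]. Elementwise product with the kernel and sum: 10·2 + 9·1 + 14·2 + 2·-1 + 14·3 + 13·-1.

84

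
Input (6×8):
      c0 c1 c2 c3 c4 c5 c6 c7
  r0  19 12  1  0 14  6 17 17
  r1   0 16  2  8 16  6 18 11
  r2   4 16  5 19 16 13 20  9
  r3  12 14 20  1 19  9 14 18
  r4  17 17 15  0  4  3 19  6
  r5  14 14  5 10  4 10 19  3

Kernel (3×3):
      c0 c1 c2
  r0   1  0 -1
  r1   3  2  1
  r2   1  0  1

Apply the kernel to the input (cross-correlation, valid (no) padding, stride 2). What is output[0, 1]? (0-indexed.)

46

The receptive field on the input at this output position is [1 0 14 / 2 8 16 / 5 19 16]. Elementwise product with the kernel and sum: 1·1 + 14·-1 + 2·3 + 8·2 + 16·1 + 5·1 + 16·1.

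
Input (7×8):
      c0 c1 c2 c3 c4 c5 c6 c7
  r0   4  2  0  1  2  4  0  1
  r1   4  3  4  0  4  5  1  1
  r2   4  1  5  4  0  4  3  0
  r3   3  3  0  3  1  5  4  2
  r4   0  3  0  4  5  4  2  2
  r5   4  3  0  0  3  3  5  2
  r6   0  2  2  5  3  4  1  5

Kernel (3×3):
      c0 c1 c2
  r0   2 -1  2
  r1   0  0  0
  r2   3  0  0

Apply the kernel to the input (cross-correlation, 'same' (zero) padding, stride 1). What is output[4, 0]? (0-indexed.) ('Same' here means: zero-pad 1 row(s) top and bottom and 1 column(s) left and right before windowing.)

The receptive field on the zero-padded input at this output position is [0 3 3 / 0 0 3 / 0 4 3]. Elementwise product with the kernel and sum: 0·2 + 3·-1 + 3·2 + 0·3.

3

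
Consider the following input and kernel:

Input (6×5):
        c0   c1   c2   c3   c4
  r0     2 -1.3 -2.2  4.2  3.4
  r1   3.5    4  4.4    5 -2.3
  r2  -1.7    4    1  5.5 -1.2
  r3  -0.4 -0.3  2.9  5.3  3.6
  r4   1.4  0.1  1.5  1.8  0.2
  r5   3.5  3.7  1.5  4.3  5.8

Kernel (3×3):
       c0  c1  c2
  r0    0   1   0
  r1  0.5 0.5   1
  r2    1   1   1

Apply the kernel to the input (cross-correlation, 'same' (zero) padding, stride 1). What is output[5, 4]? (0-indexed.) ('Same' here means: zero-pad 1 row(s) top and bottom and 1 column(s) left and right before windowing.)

The receptive field on the zero-padded input at this output position is [1.8 0.2 0 / 4.3 5.8 0 / 0 0 0]. Elementwise product with the kernel and sum: 0.2·1 + 4.3·0.5 + 5.8·0.5 + 0·1 + 0·1 + 0·1 + 0·1.

5.25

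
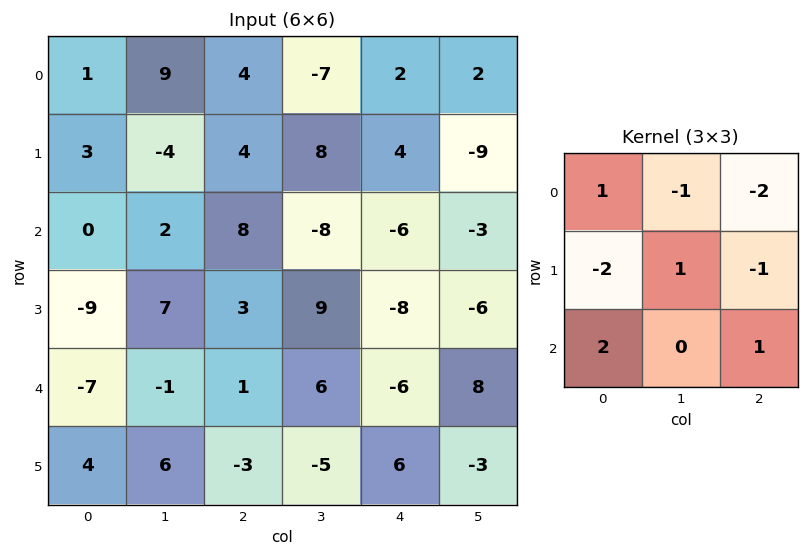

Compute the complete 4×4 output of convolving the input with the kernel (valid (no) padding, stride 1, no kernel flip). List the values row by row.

Output[0,0]: The receptive field on the input at this output position is [1 9 4 / 3 -4 4 / 0 2 8]. Elementwise product with the kernel and sum: 1·1 + 9·-1 + 4·-2 + 3·-2 + -4·1 + 4·-1 + 0·2 + 8·1.

-22 19 13 -35
-22 11 -32 47
-9 -6 35 4
-5 -10 20 -10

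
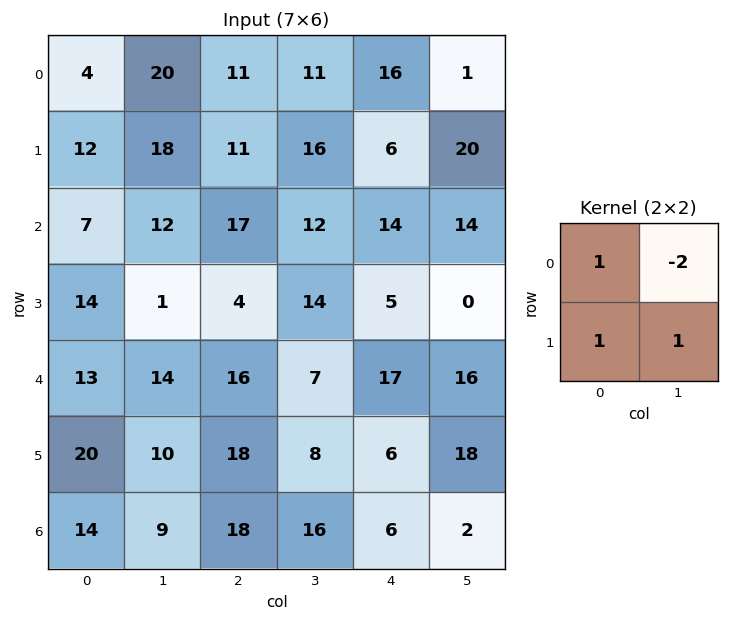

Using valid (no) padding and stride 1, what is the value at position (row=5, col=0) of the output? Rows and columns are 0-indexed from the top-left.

The receptive field on the input at this output position is [20 10 / 14 9]. Elementwise product with the kernel and sum: 20·1 + 10·-2 + 14·1 + 9·1.

23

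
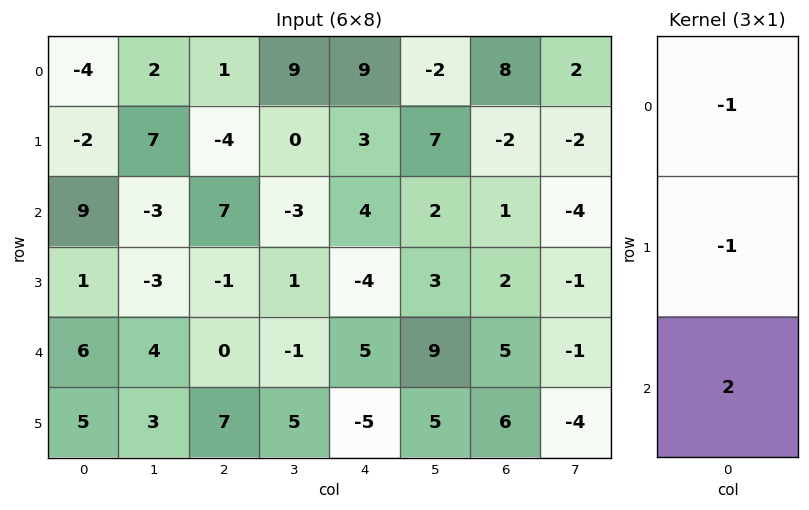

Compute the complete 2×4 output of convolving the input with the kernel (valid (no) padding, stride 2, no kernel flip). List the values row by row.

24 17 -4 -4
2 -6 10 7

Output[0,0]: The receptive field on the input at this output position is [-4 / -2 / 9]. Elementwise product with the kernel and sum: -4·-1 + -2·-1 + 9·2.
Output[0,1]: The receptive field on the input at this output position is [1 / -4 / 7]. Elementwise product with the kernel and sum: 1·-1 + -4·-1 + 7·2.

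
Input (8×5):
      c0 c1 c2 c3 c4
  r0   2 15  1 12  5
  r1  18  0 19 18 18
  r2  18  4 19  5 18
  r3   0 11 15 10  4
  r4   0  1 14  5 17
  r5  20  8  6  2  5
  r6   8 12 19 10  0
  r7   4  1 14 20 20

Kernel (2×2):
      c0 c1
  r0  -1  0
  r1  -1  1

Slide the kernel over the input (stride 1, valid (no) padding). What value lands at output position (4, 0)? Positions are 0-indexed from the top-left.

The receptive field on the input at this output position is [0 1 / 20 8]. Elementwise product with the kernel and sum: 0·-1 + 20·-1 + 8·1.

-12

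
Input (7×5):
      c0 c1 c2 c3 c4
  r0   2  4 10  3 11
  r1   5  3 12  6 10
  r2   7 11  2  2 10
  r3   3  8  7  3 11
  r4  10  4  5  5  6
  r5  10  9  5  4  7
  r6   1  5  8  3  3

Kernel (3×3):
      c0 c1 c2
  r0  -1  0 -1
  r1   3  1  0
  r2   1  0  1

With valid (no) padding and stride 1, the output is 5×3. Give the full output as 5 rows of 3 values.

Output[0,0]: The receptive field on the input at this output position is [2 4 10 / 5 3 12 / 7 11 2]. Elementwise product with the kernel and sum: 2·-1 + 10·-1 + 5·3 + 3·1 + 7·1 + 2·1.
Output[0,1]: The receptive field on the input at this output position is [4 10 3 / 3 12 6 / 11 2 2]. Elementwise product with the kernel and sum: 4·-1 + 3·-1 + 3·3 + 12·1 + 11·1 + 2·1.

15 27 33
25 37 4
23 27 23
39 19 14
33 31 19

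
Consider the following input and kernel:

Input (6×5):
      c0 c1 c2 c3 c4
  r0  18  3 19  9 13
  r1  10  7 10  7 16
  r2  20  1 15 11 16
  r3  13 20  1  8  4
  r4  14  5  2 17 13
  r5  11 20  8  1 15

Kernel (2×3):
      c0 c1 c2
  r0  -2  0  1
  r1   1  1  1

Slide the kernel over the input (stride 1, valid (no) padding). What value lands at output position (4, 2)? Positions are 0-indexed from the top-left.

33

The receptive field on the input at this output position is [2 17 13 / 8 1 15]. Elementwise product with the kernel and sum: 2·-2 + 13·1 + 8·1 + 1·1 + 15·1.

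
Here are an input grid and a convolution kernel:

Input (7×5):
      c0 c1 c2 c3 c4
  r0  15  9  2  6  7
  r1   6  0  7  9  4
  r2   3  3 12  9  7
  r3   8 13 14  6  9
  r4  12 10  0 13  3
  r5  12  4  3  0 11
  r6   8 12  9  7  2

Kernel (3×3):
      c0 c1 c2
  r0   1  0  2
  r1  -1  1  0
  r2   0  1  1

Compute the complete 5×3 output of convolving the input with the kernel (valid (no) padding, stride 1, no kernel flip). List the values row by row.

Output[0,0]: The receptive field on the input at this output position is [15 9 2 / 6 0 7 / 3 3 12]. Elementwise product with the kernel and sum: 15·1 + 2·2 + 6·-1 + 0·1 + 3·1 + 12·1.
Output[0,1]: The receptive field on the input at this output position is [9 2 6 / 0 7 9 / 3 12 9]. Elementwise product with the kernel and sum: 9·1 + 6·2 + 0·-1 + 7·1 + 12·1 + 9·1.

28 49 34
47 47 27
42 35 34
41 18 56
25 51 12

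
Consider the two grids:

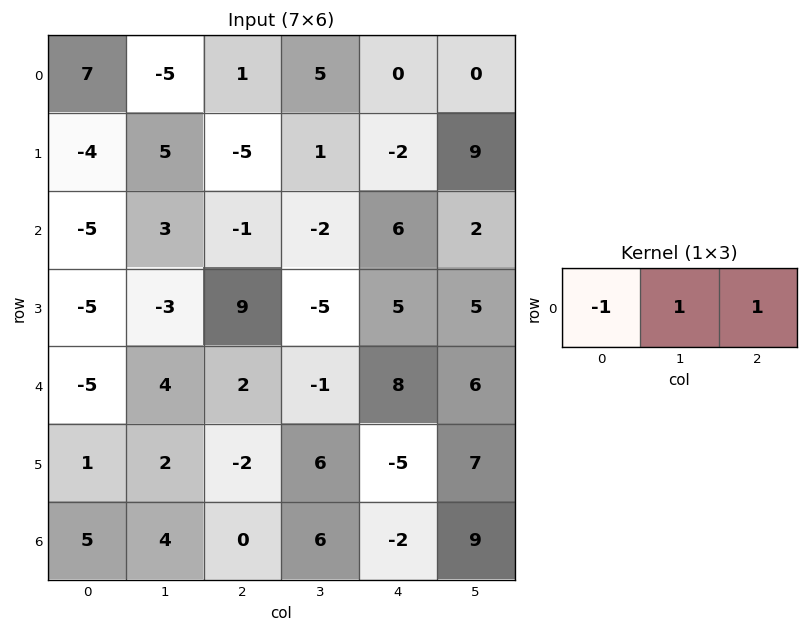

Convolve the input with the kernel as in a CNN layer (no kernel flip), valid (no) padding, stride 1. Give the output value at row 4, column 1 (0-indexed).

-3

The receptive field on the input at this output position is [4 2 -1]. Elementwise product with the kernel and sum: 4·-1 + 2·1 + -1·1.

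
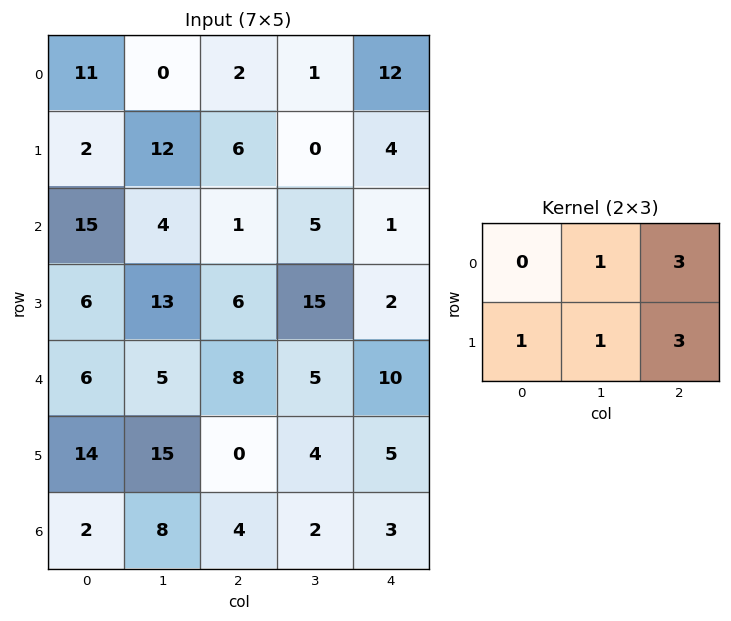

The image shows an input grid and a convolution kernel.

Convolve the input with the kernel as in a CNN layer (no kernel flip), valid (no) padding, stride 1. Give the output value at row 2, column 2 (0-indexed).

The receptive field on the input at this output position is [1 5 1 / 6 15 2]. Elementwise product with the kernel and sum: 5·1 + 1·3 + 6·1 + 15·1 + 2·3.

35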